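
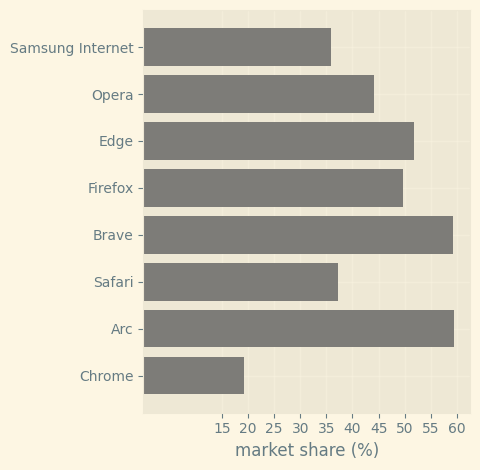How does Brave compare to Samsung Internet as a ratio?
≈ 1.71×

Brave ≈ 60, Samsung Internet ≈ 35; 60/35 ≈ 1.71.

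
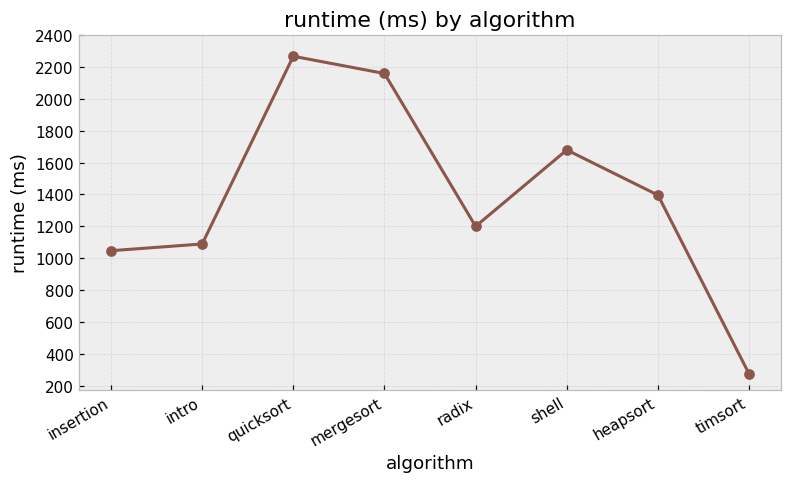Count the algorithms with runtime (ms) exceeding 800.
Above 800: insertion, intro, quicksort, mergesort, radix, shell, heapsort.

7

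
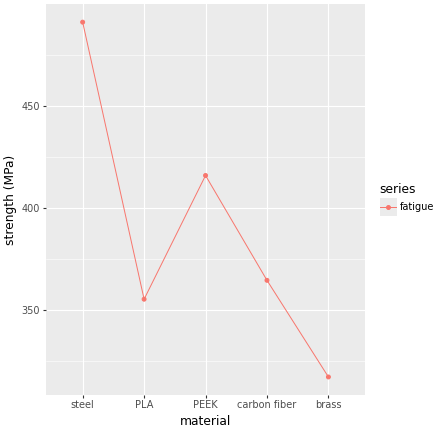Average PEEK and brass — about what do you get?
≈ 370

(420 + 320) / 2 ≈ 370.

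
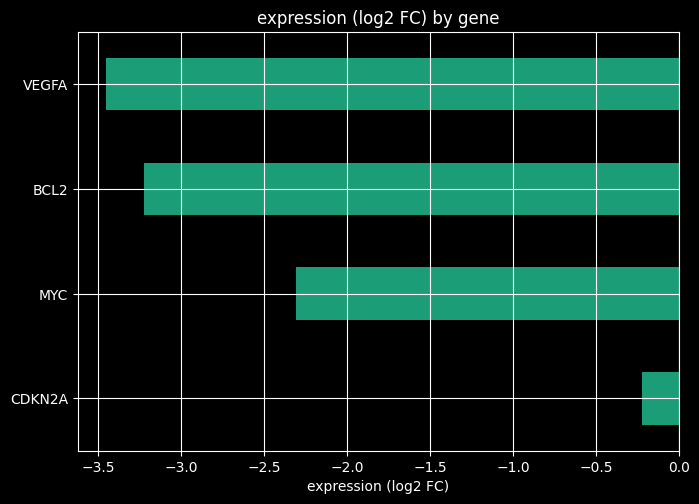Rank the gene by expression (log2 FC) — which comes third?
BCL2

Top 4: CDKN2A ≈ 0.0, MYC ≈ -2.5, BCL2 ≈ -3.0, VEGFA ≈ -3.5.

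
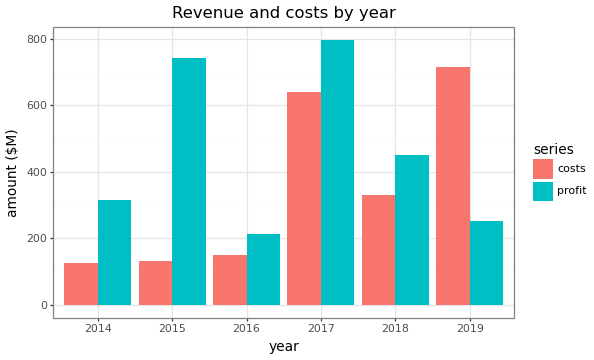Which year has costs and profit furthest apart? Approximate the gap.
2015, ≈ 600 $M

2015: costs ≈ 100, profit ≈ 700 → gap ≈ 600. Next-largest (2019) is only ≈ 400.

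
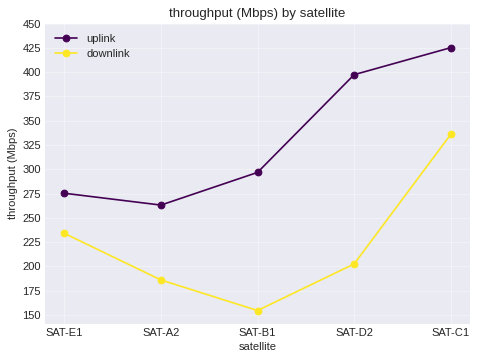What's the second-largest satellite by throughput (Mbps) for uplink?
Top 3 for uplink: SAT-C1 ≈ 425, SAT-D2 ≈ 400, SAT-B1 ≈ 300.

SAT-D2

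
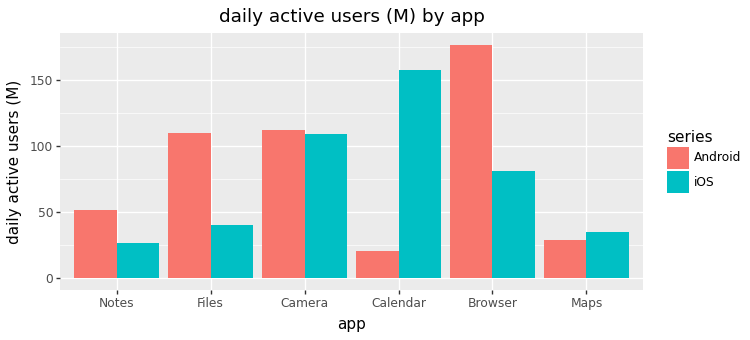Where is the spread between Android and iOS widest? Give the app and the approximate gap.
Calendar, ≈ 140 M

Calendar: Android ≈ 20, iOS ≈ 160 → gap ≈ 140. Next-largest (Browser) is only ≈ 100.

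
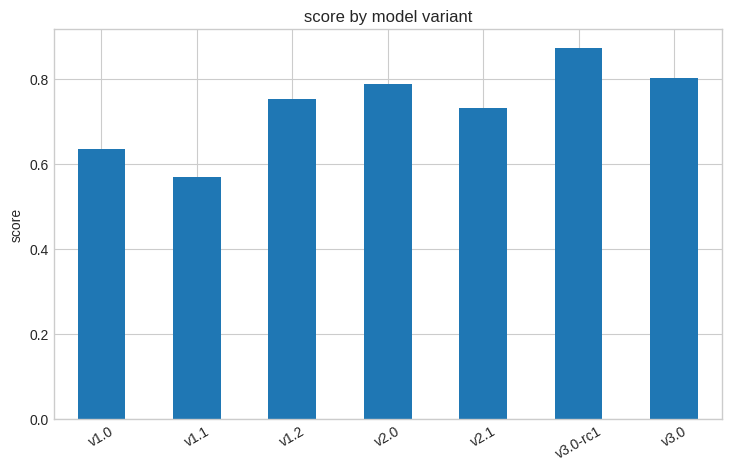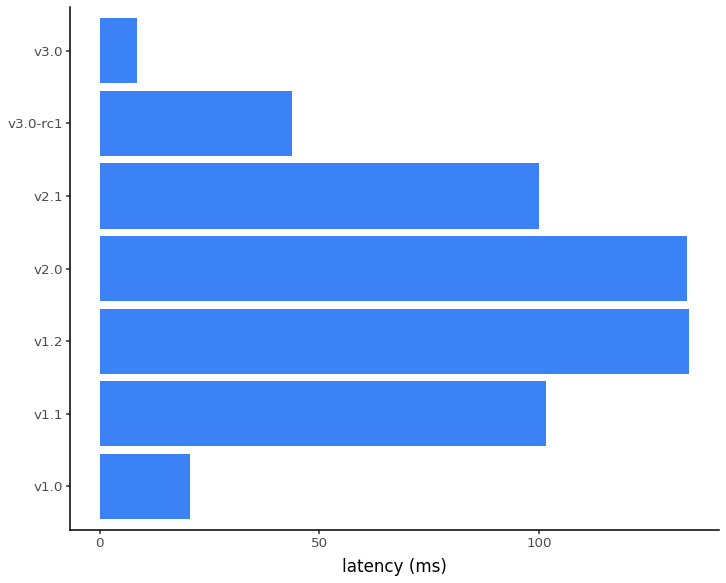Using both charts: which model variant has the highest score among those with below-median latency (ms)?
v3.0-rc1

Chart 2 median latency (ms) ≈ 100; below-median model variants: v1.0, v3.0-rc1, v3.0. Among those, v3.0-rc1 has the highest score (≈ 0.9).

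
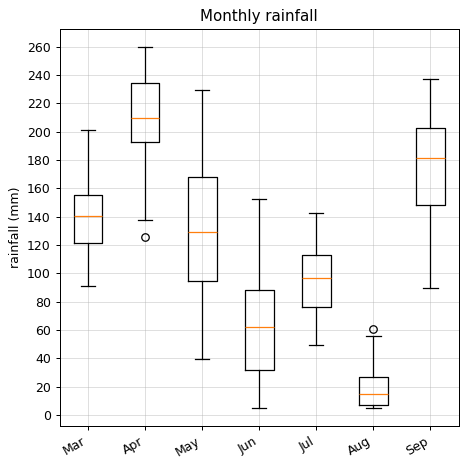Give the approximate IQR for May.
Q3 ≈ 160, Q1 ≈ 100; IQR ≈ 60.

≈ 60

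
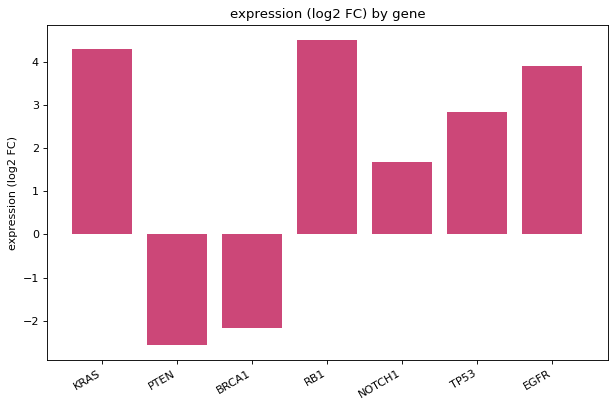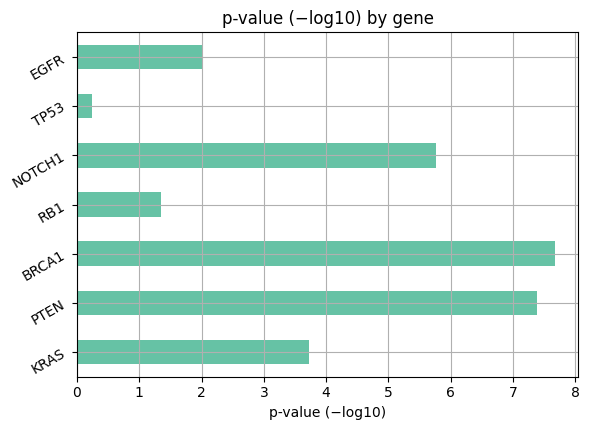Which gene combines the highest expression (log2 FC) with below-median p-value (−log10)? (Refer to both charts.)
Chart 2 median p-value (−log10) ≈ 4; below-median genes: RB1, TP53, EGFR. Among those, RB1 has the highest expression (log2 FC) (≈ 4.5).

RB1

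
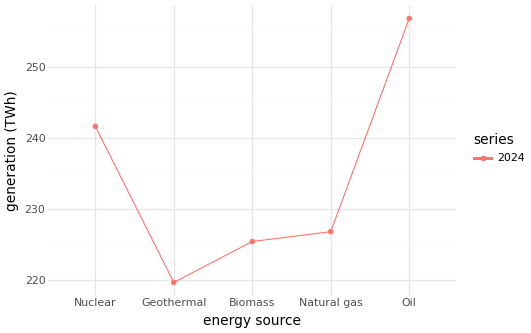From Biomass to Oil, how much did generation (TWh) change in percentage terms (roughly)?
Biomass ≈ 225, Oil ≈ 255; (255 − 225) / 225 ≈ +13.3%.

≈ +13.3%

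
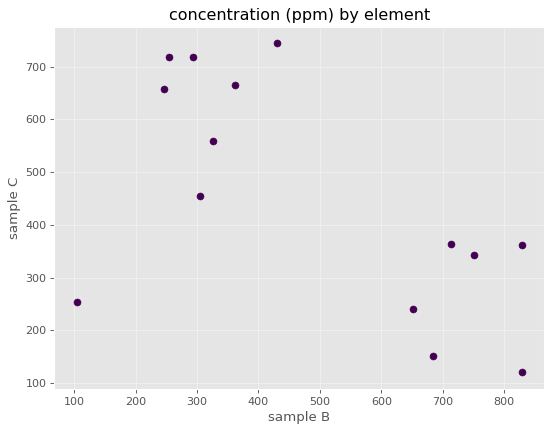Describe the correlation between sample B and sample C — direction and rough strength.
negative, moderate

Points are negatively correlated; moderate (|r| ≈ 0.6).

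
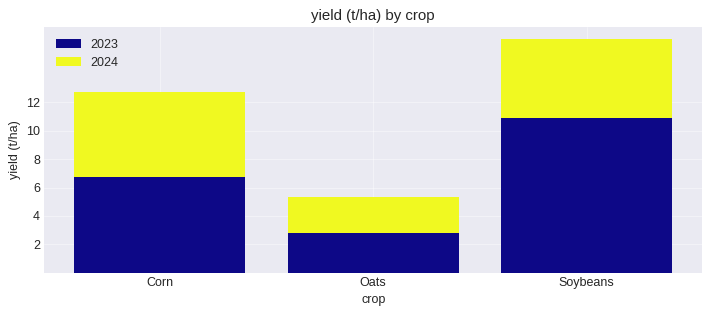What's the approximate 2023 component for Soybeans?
2023 top ≈ 10, bottom ≈ 0; segment ≈ 10.

≈ 10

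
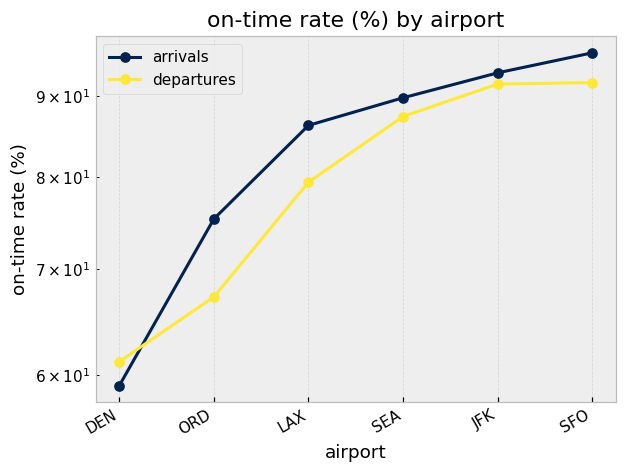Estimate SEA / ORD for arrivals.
≈ 1.2×

SEA ≈ 90, ORD ≈ 75; 90/75 ≈ 1.2.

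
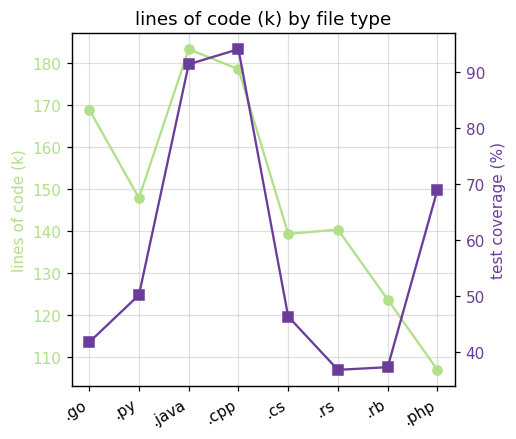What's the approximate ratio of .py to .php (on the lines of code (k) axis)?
≈ 1.36×

.py ≈ 150, .php ≈ 110; 150/110 ≈ 1.36.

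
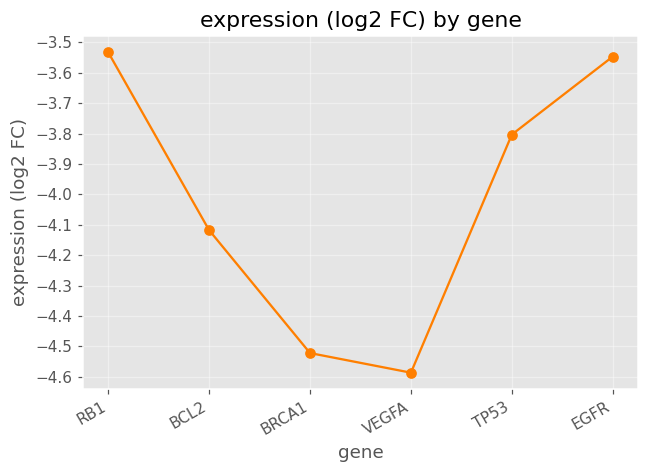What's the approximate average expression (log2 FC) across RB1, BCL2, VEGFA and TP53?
(-3.5 + -4.1 + -4.6 + -3.8) / 4 ≈ -4.

≈ -4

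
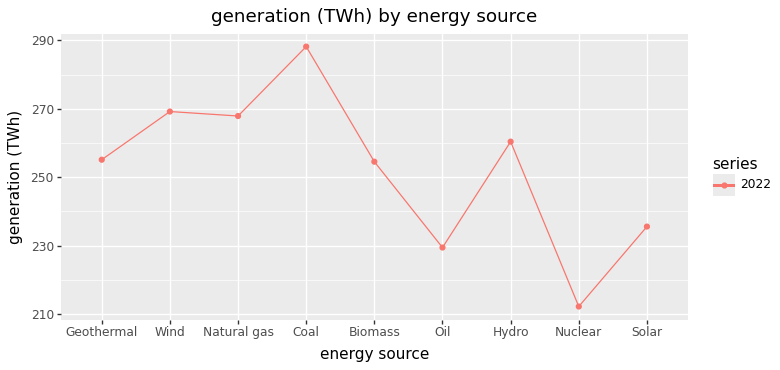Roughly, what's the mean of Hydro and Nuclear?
(260 + 210) / 2 ≈ 235.

≈ 235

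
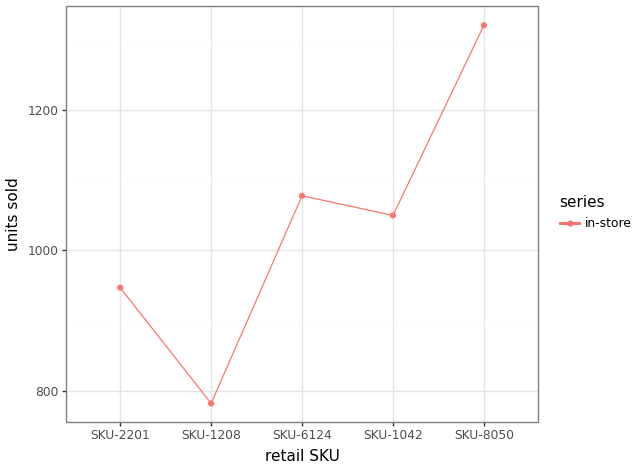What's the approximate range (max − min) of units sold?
≈ 500

Max SKU-8050 ≈ 1300, min SKU-1208 ≈ 800; range ≈ 500.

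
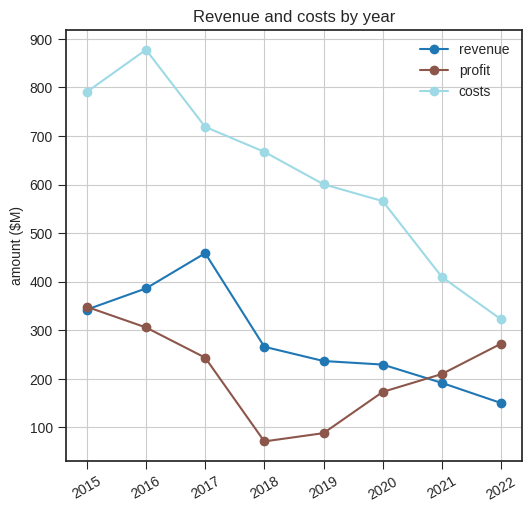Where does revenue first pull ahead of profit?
2015: revenue ≈ 300 vs profit ≈ 300 (not yet); 2016: revenue ≈ 400 vs profit ≈ 300 (first crossover).

2016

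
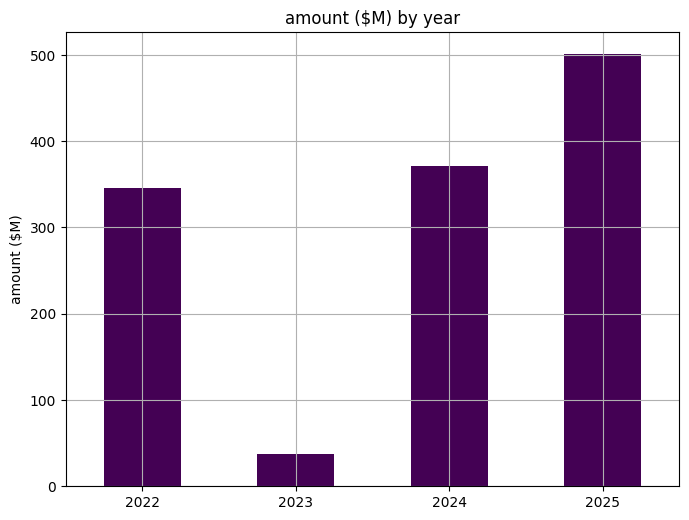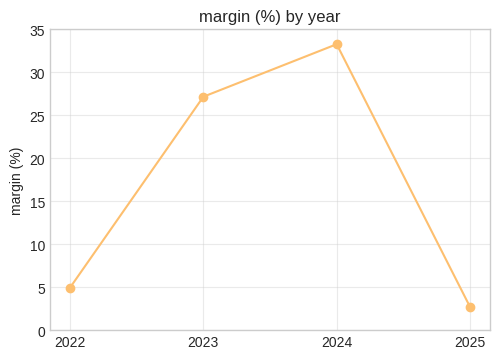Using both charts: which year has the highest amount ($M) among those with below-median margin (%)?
Chart 2 median margin (%) ≈ 15; below-median years: 2022, 2025. Among those, 2025 has the highest amount ($M) (≈ 500).

2025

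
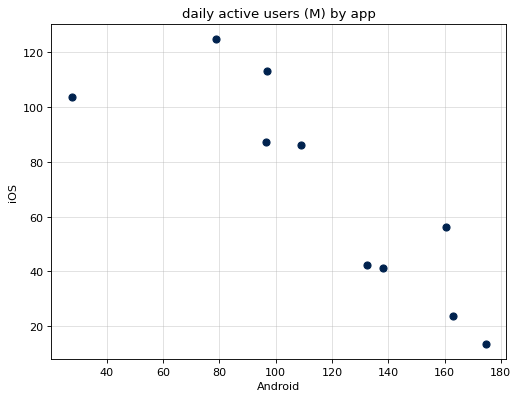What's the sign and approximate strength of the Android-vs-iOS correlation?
Points are negatively correlated; strong (|r| ≈ 0.9).

negative, strong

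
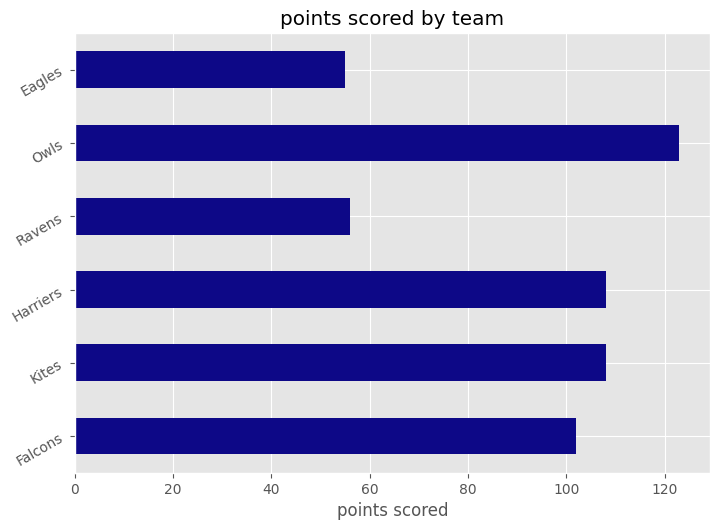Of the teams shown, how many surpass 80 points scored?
4

Above 80: Falcons, Kites, Harriers, Owls.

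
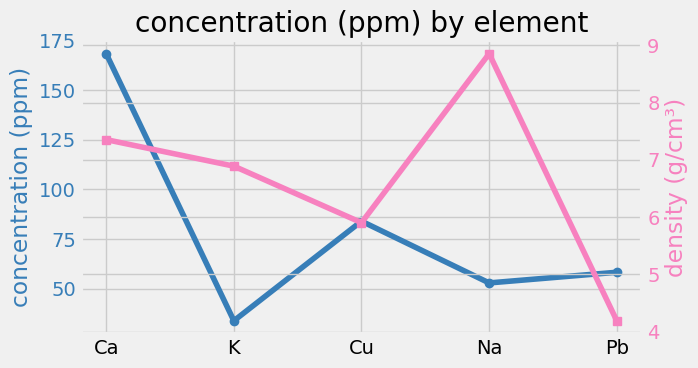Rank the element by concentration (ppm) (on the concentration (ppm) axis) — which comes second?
Top 3 (on the concentration (ppm) axis): Ca ≈ 160, Cu ≈ 80, Pb ≈ 60.

Cu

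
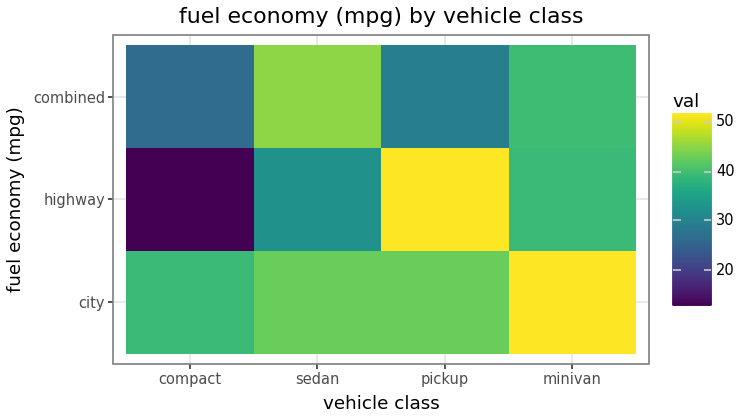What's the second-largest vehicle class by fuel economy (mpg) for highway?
minivan

Top 3 for highway: pickup ≈ 50, minivan ≈ 40, sedan ≈ 30.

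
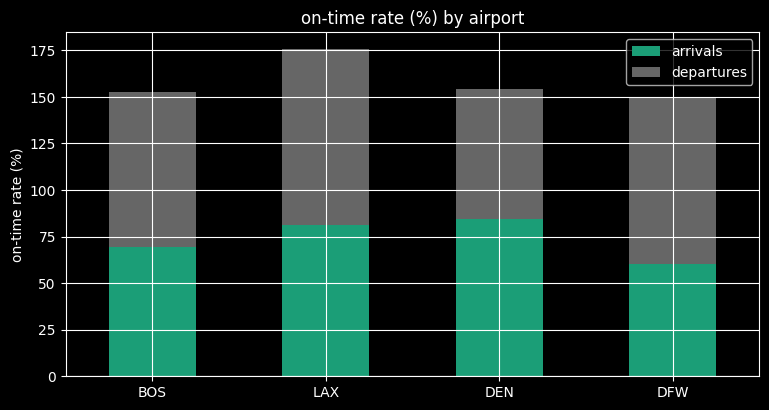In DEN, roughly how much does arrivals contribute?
arrivals top ≈ 80, bottom ≈ 0; segment ≈ 80.

≈ 80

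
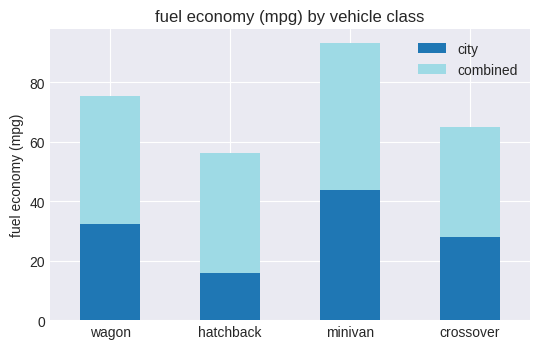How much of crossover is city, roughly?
≈ 30

city top ≈ 30, bottom ≈ 0; segment ≈ 30.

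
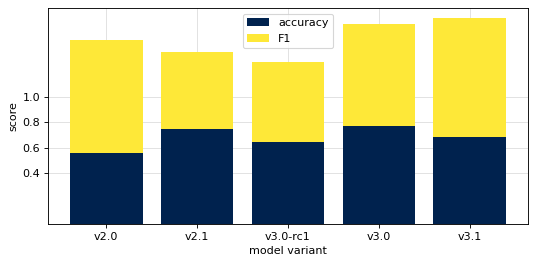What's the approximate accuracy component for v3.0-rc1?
accuracy top ≈ 0.6, bottom ≈ 0.0; segment ≈ 0.6.

≈ 0.6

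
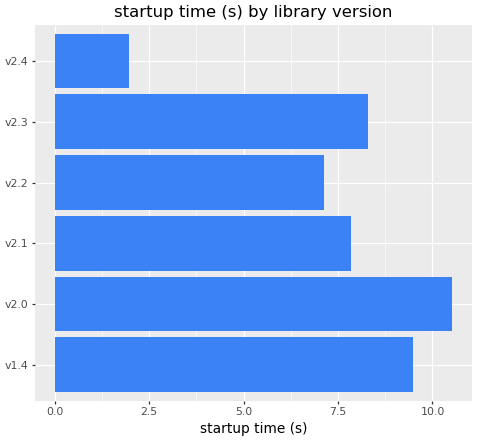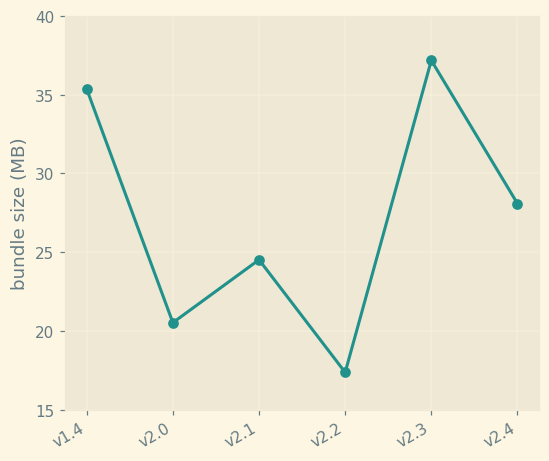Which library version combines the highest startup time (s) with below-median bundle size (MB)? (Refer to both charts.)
v2.0

Chart 2 median bundle size (MB) ≈ 25; below-median library versions: v2.0, v2.1, v2.2. Among those, v2.0 has the highest startup time (s) (≈ 11).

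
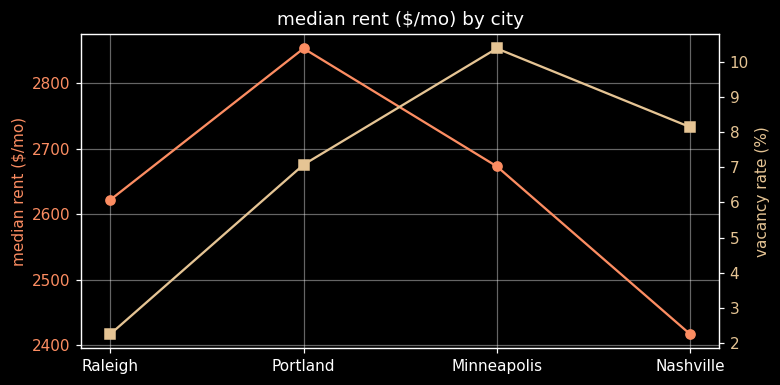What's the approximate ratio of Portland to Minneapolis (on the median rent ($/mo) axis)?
≈ 1.08×

Portland ≈ 2850, Minneapolis ≈ 2650; 2850/2650 ≈ 1.08.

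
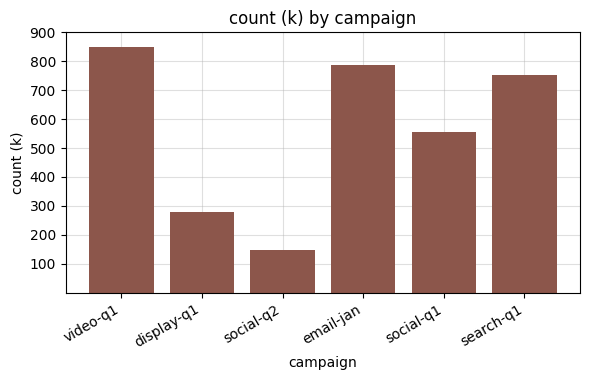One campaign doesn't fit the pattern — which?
social-q2

social-q2 ≈ 100; the rest sit between ≈ 300 and ≈ 800.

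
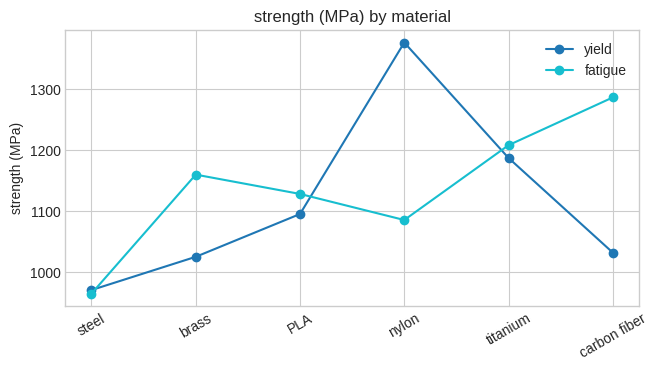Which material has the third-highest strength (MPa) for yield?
Top 4 for yield: nylon ≈ 1400, titanium ≈ 1200, PLA ≈ 1100, carbon fiber ≈ 1050.

PLA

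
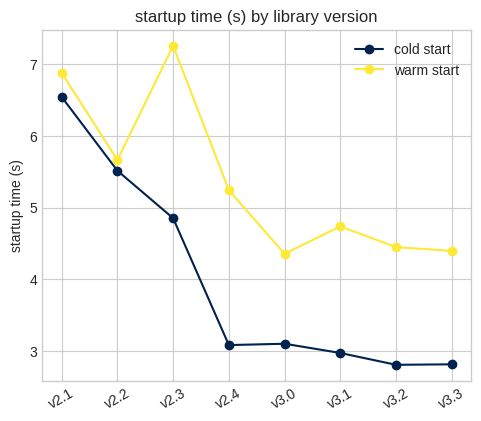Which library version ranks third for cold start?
Top 4 for cold start: v2.1 ≈ 6.5, v2.2 ≈ 5.5, v2.3 ≈ 5.0, v3.0 ≈ 3.0.

v2.3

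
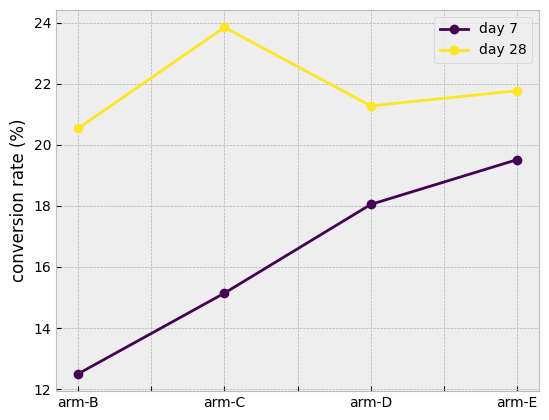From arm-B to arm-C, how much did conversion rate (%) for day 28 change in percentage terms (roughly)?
arm-B ≈ 21, arm-C ≈ 24; (24 − 21) / 21 ≈ +14.3%.

≈ +14.3%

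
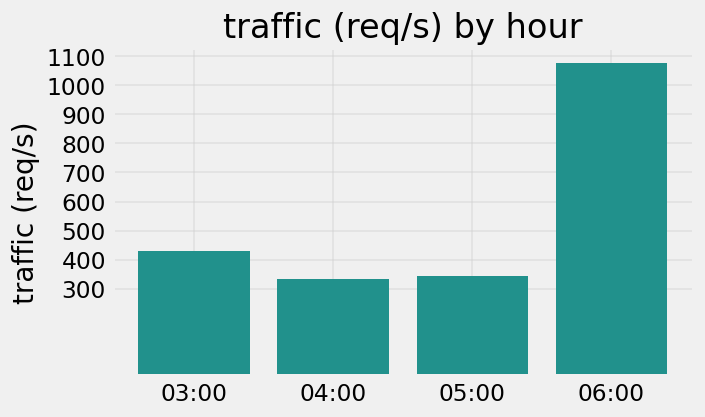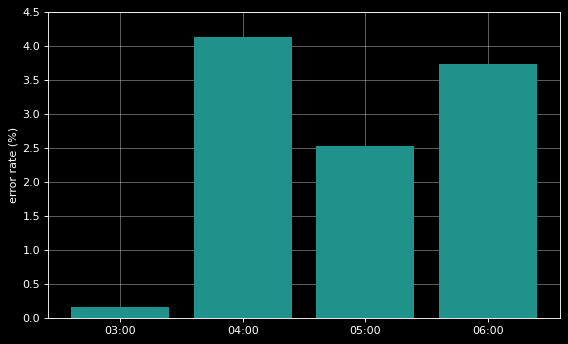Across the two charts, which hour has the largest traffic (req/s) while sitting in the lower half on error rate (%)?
03:00

Chart 2 median error rate (%) ≈ 3; below-median hours: 03:00, 05:00. Among those, 03:00 has the highest traffic (req/s) (≈ 400).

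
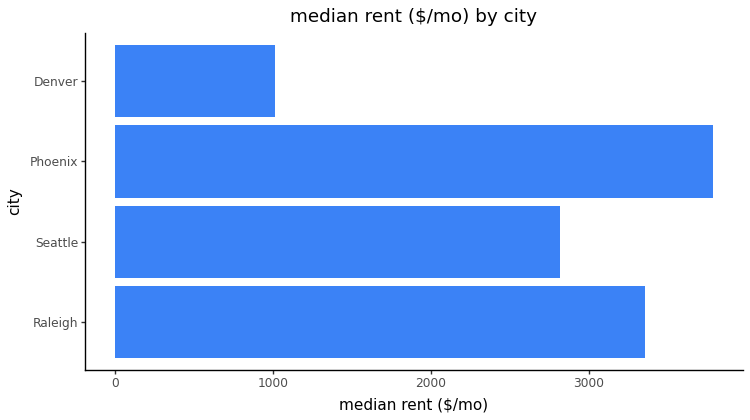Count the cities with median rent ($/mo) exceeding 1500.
Above 1500: Raleigh, Seattle, Phoenix.

3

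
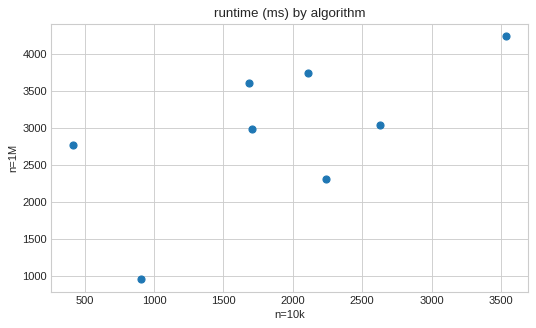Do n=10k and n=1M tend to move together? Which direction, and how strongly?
positive, moderate

Points are positively correlated; moderate (|r| ≈ 0.6).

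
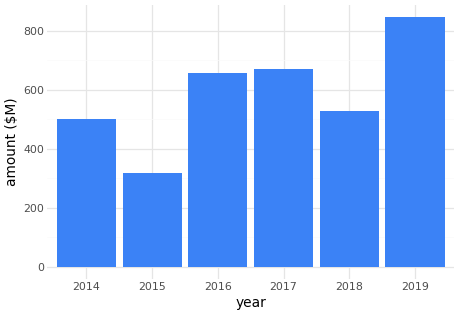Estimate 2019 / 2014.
2019 ≈ 800, 2014 ≈ 500; 800/500 ≈ 1.6.

≈ 1.6×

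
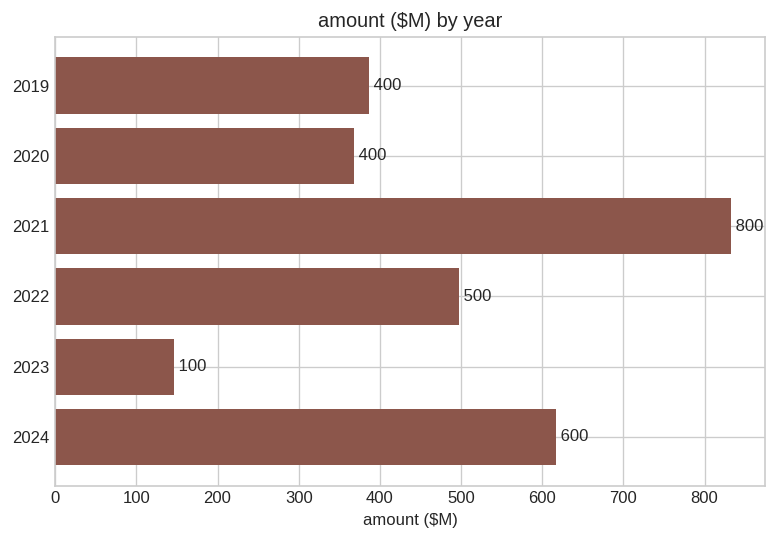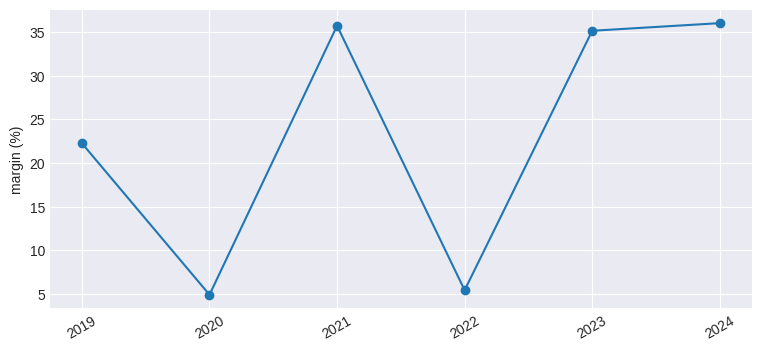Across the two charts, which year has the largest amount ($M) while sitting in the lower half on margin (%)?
Chart 2 median margin (%) ≈ 30; below-median years: 2019, 2020, 2022. Among those, 2022 has the highest amount ($M) (≈ 500).

2022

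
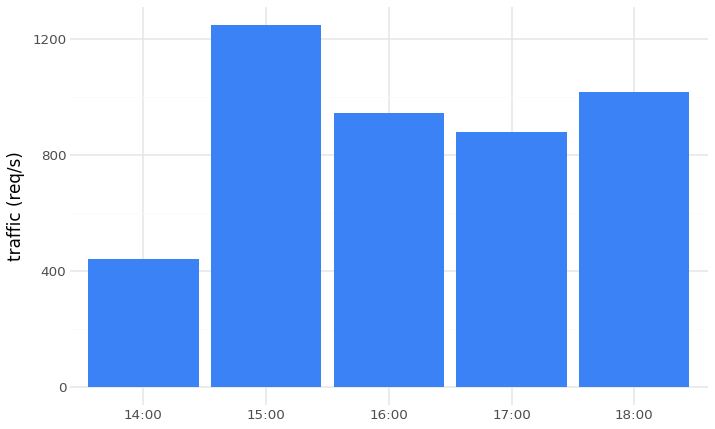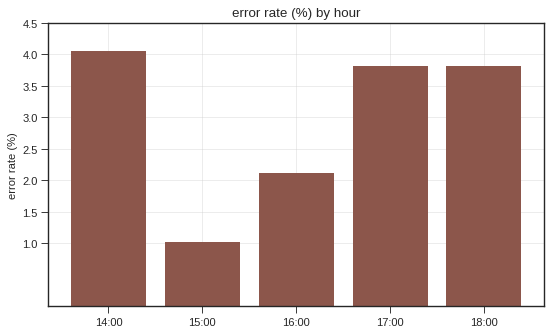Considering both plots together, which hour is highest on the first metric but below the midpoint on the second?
Chart 2 median error rate (%) ≈ 4; below-median hours: 15:00, 16:00. Among those, 15:00 has the highest traffic (req/s) (≈ 1200).

15:00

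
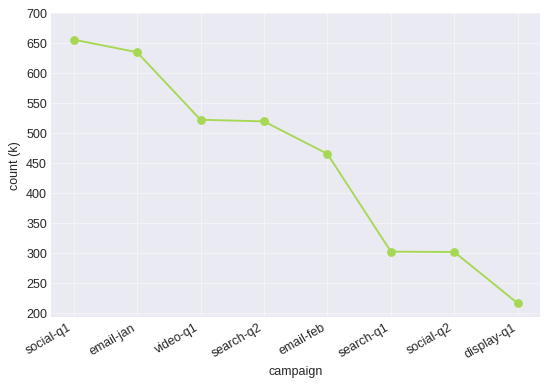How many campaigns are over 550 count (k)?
Above 550: social-q1, email-jan.

2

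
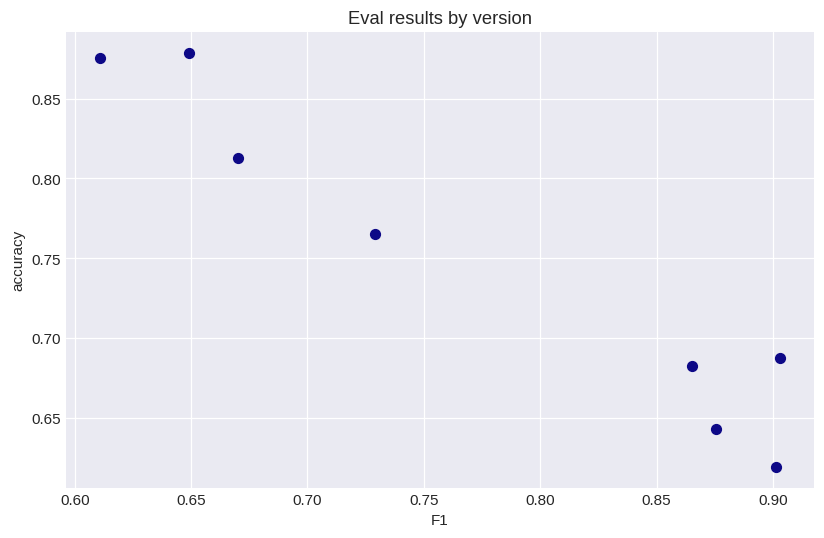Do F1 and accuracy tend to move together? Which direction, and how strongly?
Points are negatively correlated; strong (|r| ≈ 1.0).

negative, strong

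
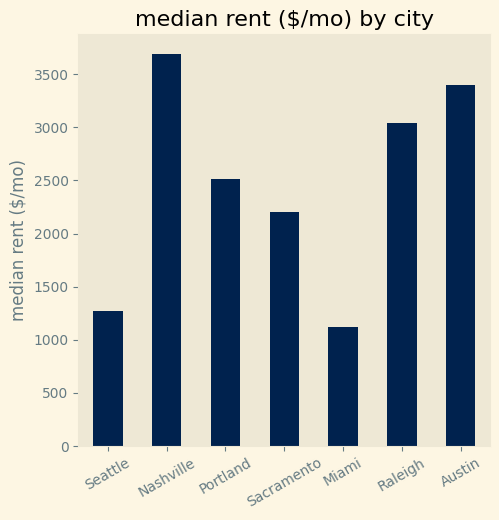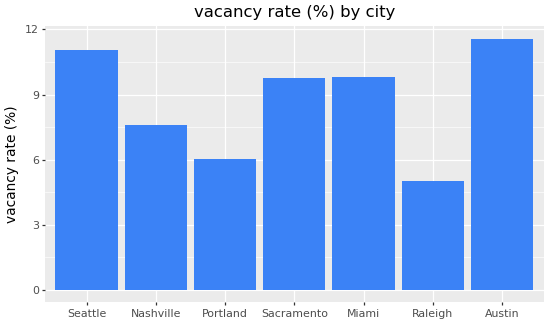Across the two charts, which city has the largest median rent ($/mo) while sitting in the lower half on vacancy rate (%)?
Chart 2 median vacancy rate (%) ≈ 10; below-median cities: Nashville, Portland, Raleigh. Among those, Nashville has the highest median rent ($/mo) (≈ 3500).

Nashville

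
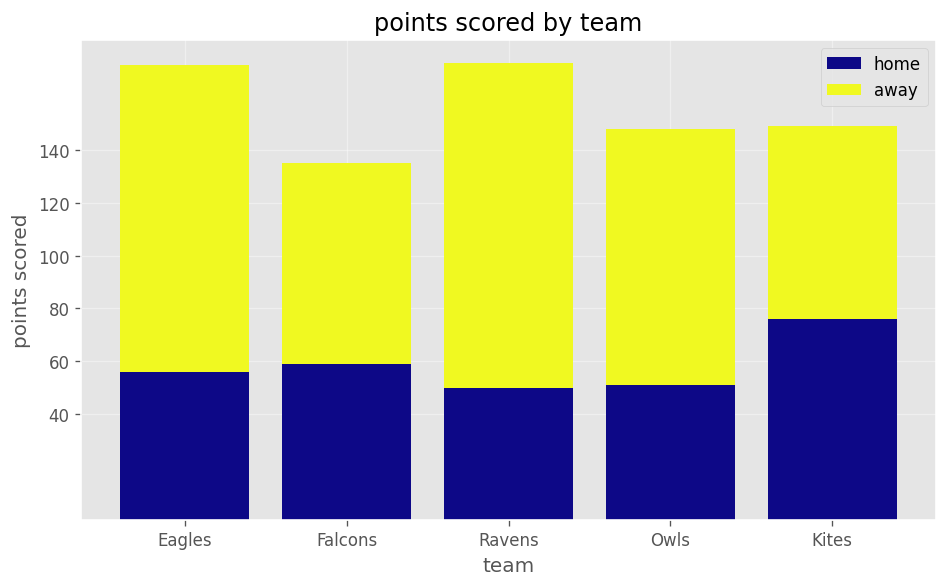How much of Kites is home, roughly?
≈ 80

home top ≈ 80, bottom ≈ 0; segment ≈ 80.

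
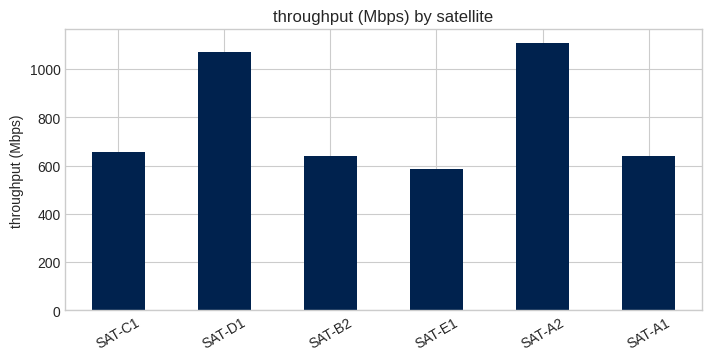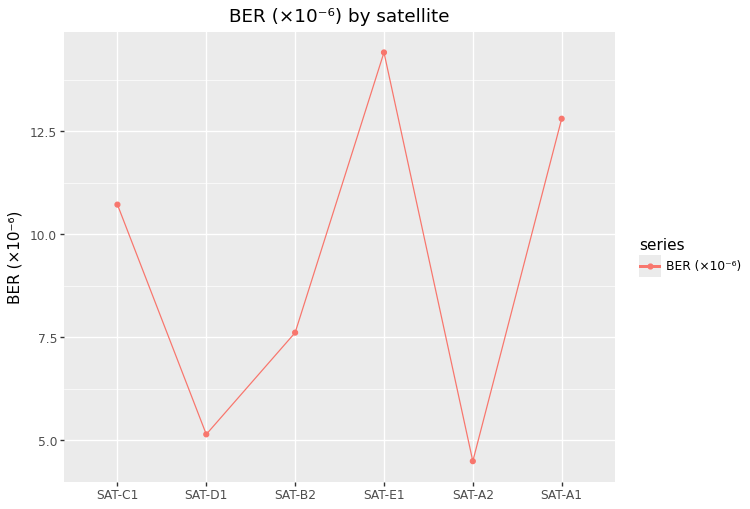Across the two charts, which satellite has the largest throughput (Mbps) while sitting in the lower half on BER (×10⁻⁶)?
SAT-A2

Chart 2 median BER (×10⁻⁶) ≈ 10; below-median satellites: SAT-D1, SAT-B2, SAT-A2. Among those, SAT-A2 has the highest throughput (Mbps) (≈ 1200).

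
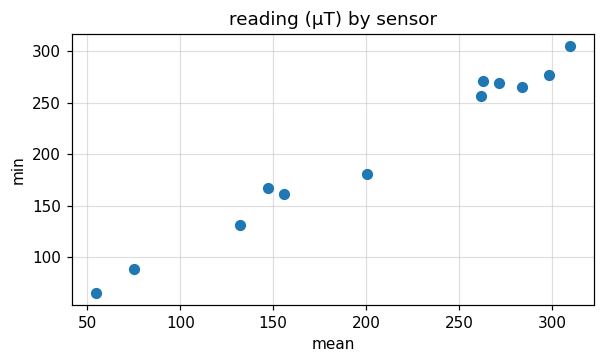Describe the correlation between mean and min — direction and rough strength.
Points are positively correlated; strong (|r| ≈ 1.0).

positive, strong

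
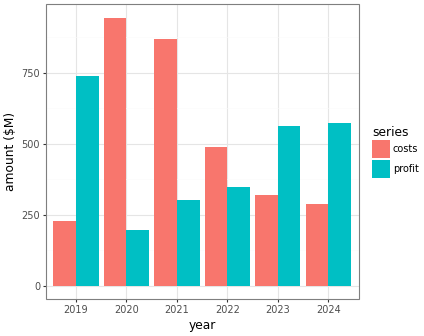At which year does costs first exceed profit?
2019: costs ≈ 200 vs profit ≈ 700 (not yet); 2020: costs ≈ 900 vs profit ≈ 200 (first crossover).

2020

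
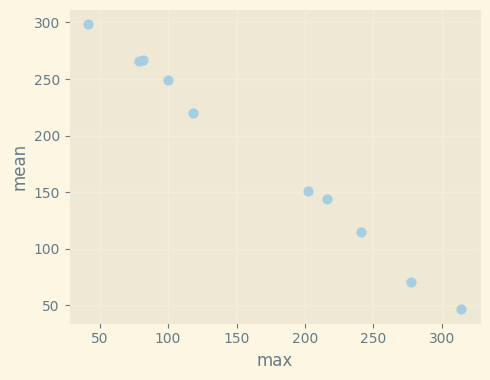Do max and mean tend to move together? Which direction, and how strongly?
negative, strong

Points are negatively correlated; strong (|r| ≈ 1.0).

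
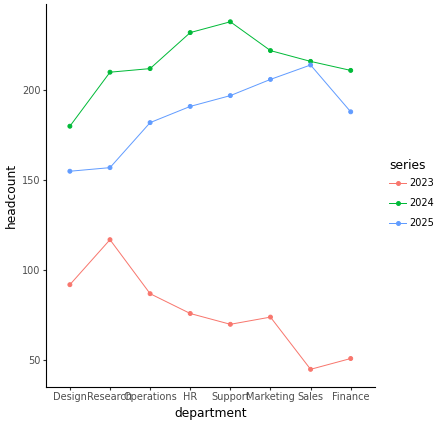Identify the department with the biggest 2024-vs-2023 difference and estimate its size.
Sales, ≈ 180

Sales: 2024 ≈ 220, 2023 ≈ 40 → gap ≈ 180. Next-largest (Support) is only ≈ 160.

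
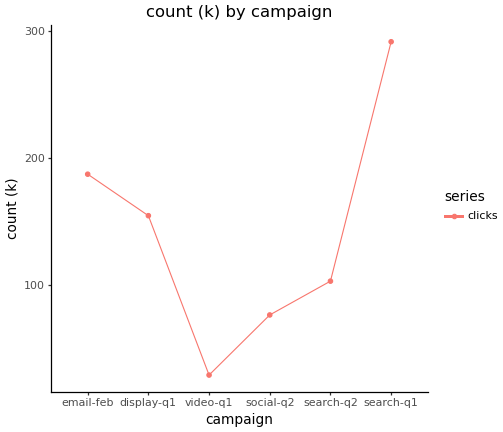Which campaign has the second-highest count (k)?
Top 3: search-q1 ≈ 300, email-feb ≈ 175, display-q1 ≈ 150.

email-feb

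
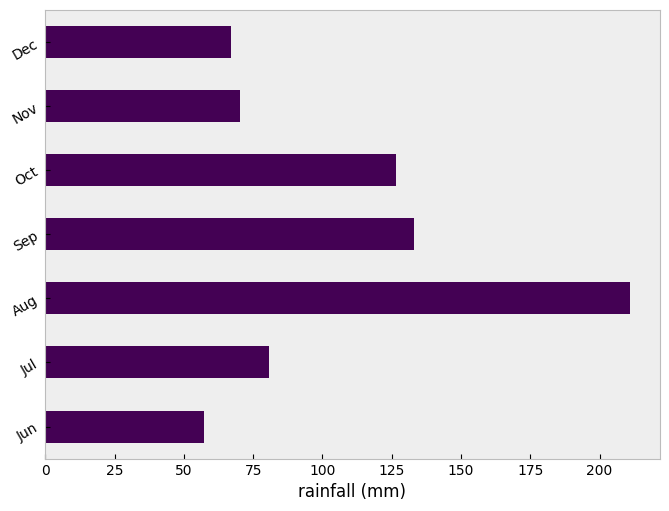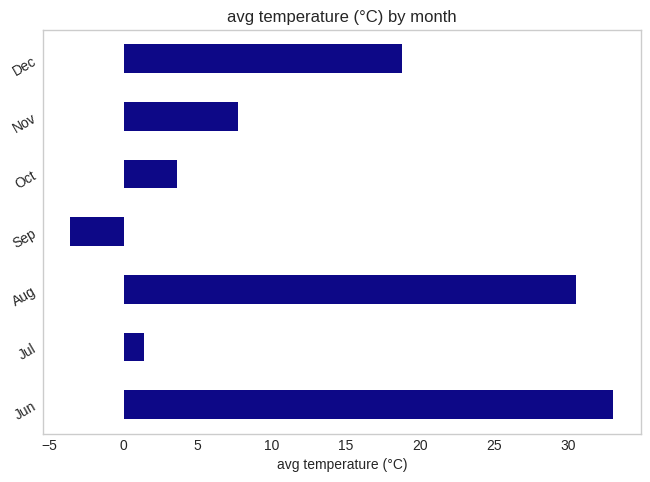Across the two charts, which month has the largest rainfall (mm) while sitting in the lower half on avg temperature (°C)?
Chart 2 median avg temperature (°C) ≈ 10; below-median months: Jul, Sep, Oct. Among those, Sep has the highest rainfall (mm) (≈ 140).

Sep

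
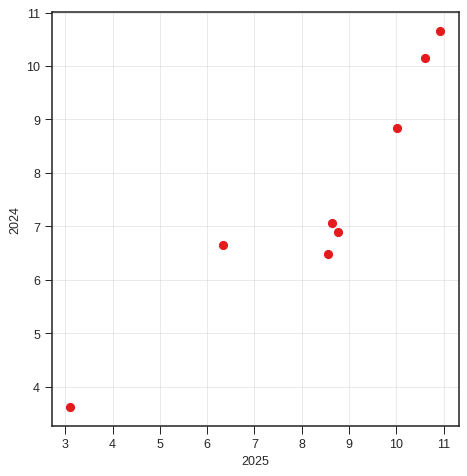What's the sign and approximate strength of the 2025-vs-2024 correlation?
positive, strong

Points are positively correlated; strong (|r| ≈ 0.9).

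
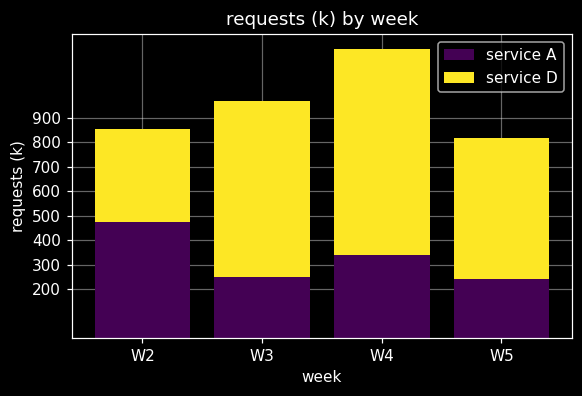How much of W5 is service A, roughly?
≈ 200

service A top ≈ 200, bottom ≈ 0; segment ≈ 200.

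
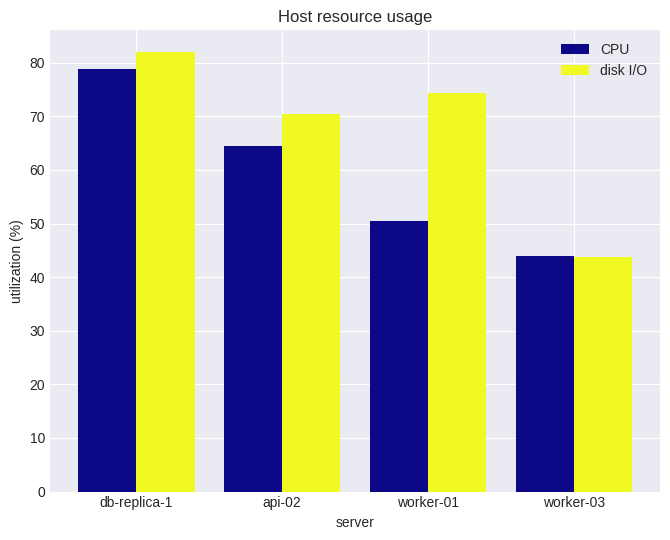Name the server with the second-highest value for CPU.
Top 3 for CPU: db-replica-1 ≈ 80, api-02 ≈ 60, worker-01 ≈ 50.

api-02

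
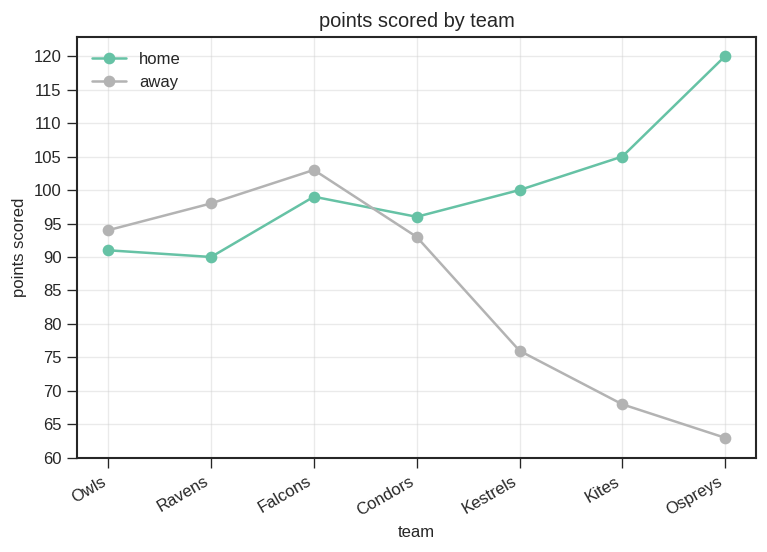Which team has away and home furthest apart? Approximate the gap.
Ospreys: away ≈ 65, home ≈ 120 → gap ≈ 55. Next-largest (Kites) is only ≈ 35.

Ospreys, ≈ 55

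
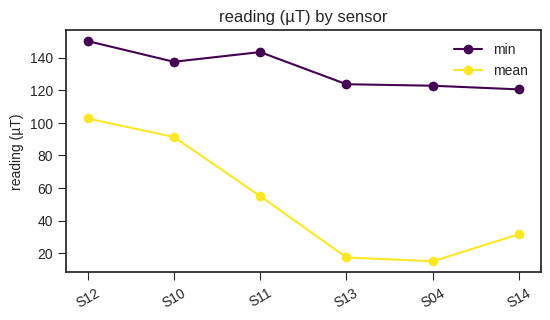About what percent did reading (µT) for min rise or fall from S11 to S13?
≈ -14.3%

S11 ≈ 140, S13 ≈ 120; (120 − 140) / 140 ≈ -14.3%.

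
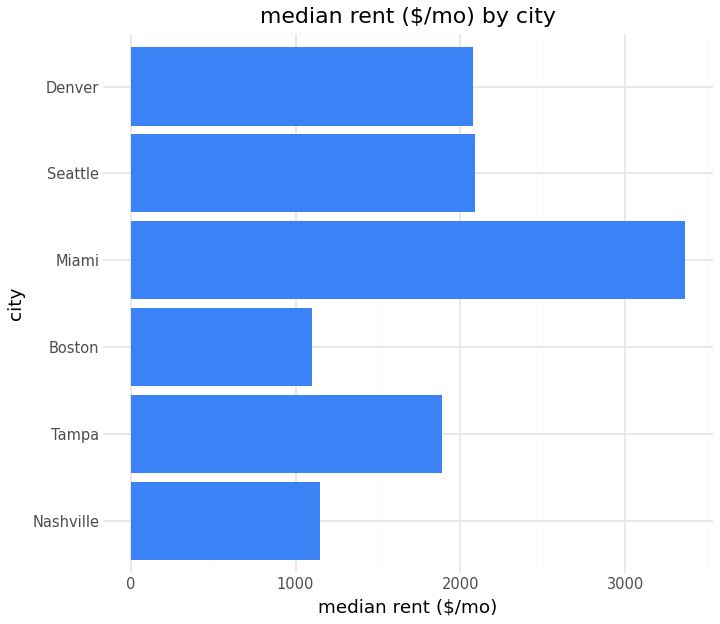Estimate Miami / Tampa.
Miami ≈ 3500, Tampa ≈ 2000; 3500/2000 ≈ 1.75.

≈ 1.75×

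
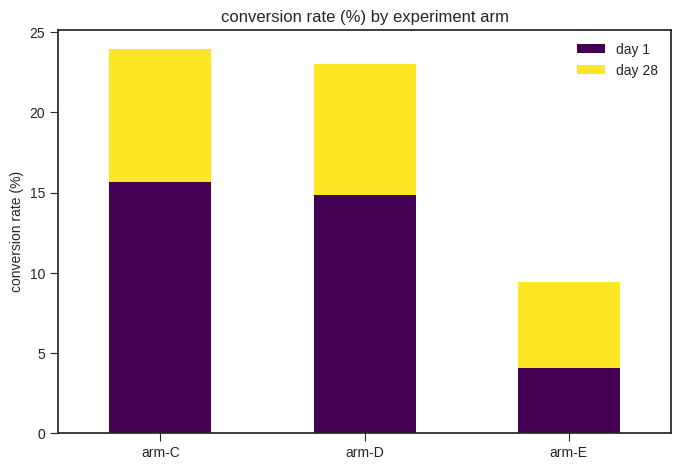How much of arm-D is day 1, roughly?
≈ 14

day 1 top ≈ 14, bottom ≈ 0; segment ≈ 14.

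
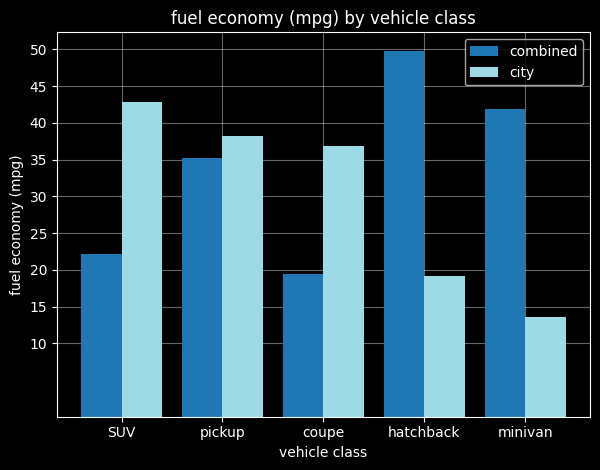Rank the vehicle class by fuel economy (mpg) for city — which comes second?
Top 3 for city: SUV ≈ 45, pickup ≈ 40, coupe ≈ 35.

pickup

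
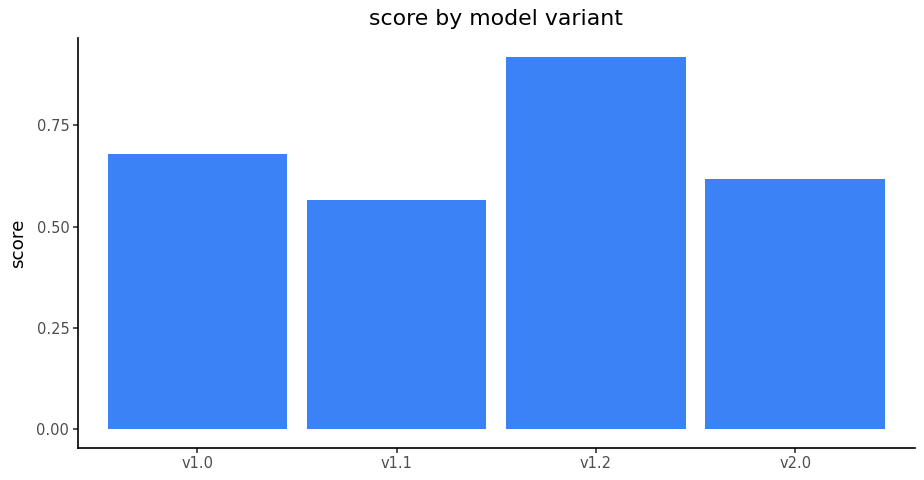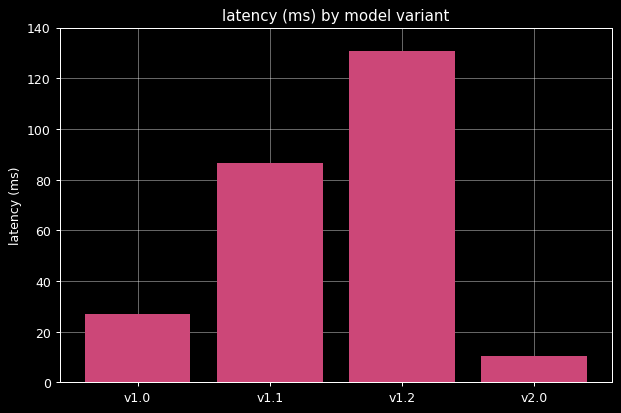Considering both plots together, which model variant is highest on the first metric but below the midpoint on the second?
Chart 2 median latency (ms) ≈ 60; below-median model variants: v1.0, v2.0. Among those, v1.0 has the highest score (≈ 0.7).

v1.0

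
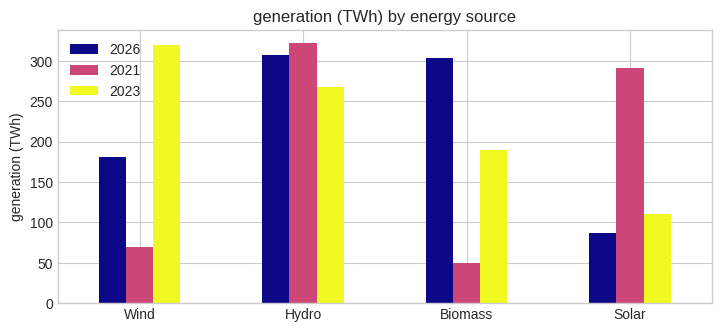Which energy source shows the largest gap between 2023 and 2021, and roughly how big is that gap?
Wind: 2023 ≈ 300, 2021 ≈ 50 → gap ≈ 250. Next-largest (Solar) is only ≈ 200.

Wind, ≈ 250 TWh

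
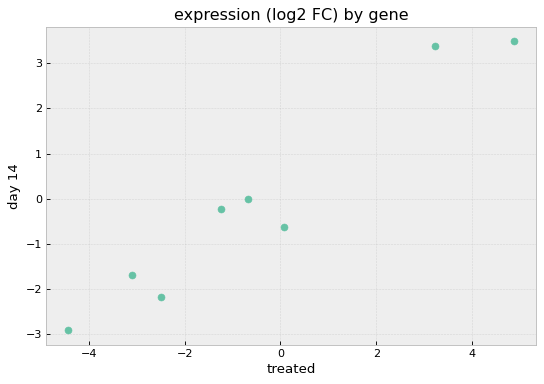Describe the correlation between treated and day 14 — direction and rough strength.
Points are positively correlated; strong (|r| ≈ 1.0).

positive, strong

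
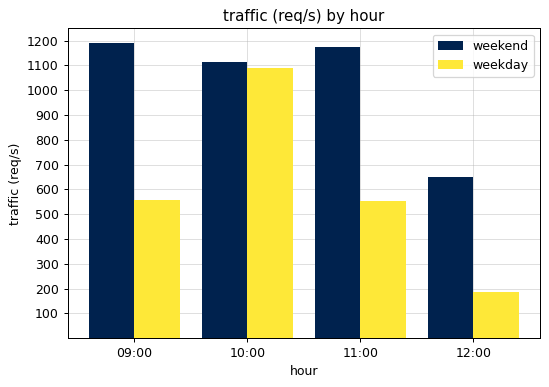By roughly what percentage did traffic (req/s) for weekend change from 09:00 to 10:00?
09:00 ≈ 1200, 10:00 ≈ 1100; (1100 − 1200) / 1200 ≈ -8.3%.

≈ -8.3%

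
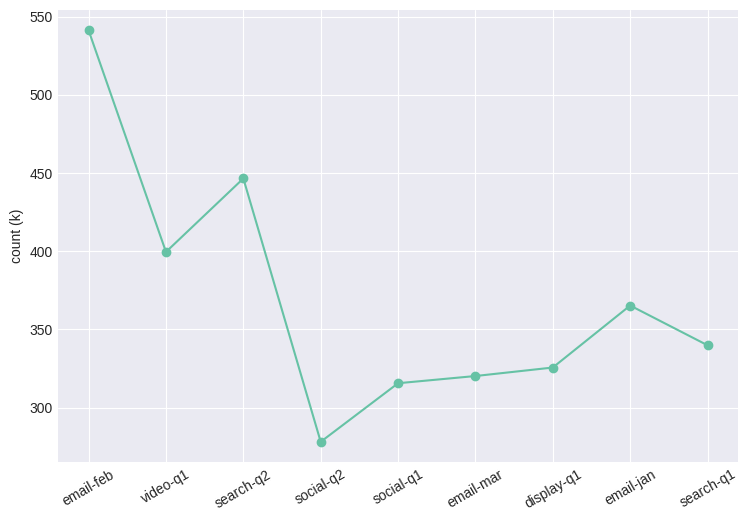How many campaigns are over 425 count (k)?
Above 425: email-feb, search-q2.

2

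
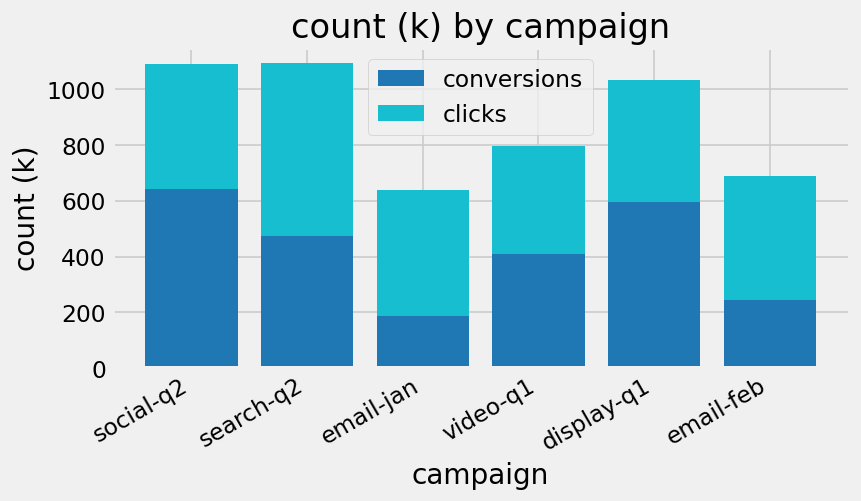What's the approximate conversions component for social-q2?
conversions top ≈ 600, bottom ≈ 0; segment ≈ 600.

≈ 600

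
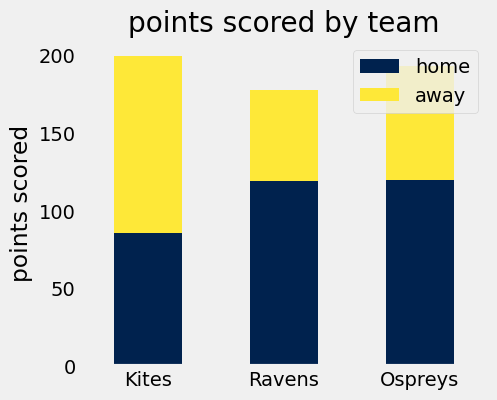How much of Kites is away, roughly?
≈ 120

away top ≈ 200, bottom ≈ 80; segment ≈ 120.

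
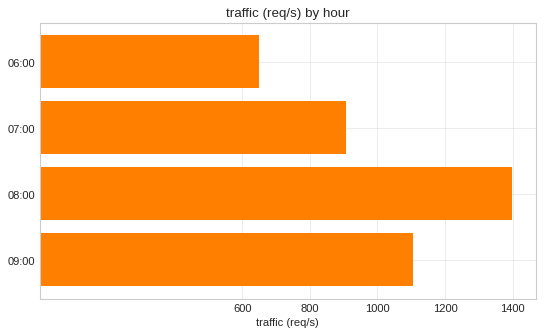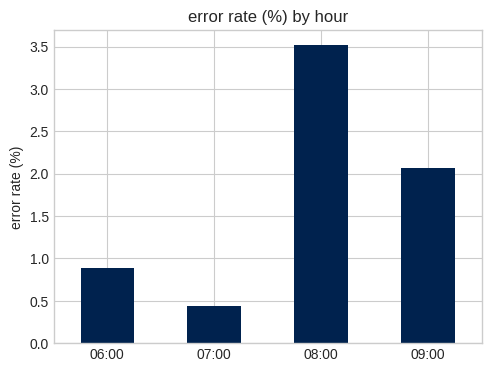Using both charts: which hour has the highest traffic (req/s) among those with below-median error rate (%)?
07:00

Chart 2 median error rate (%) ≈ 1.5; below-median hours: 06:00, 07:00. Among those, 07:00 has the highest traffic (req/s) (≈ 1000).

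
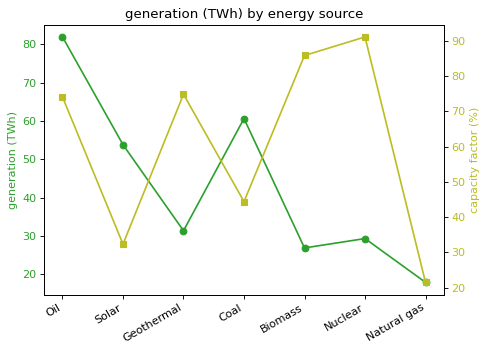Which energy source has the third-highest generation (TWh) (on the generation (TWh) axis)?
Top 4 (on the generation (TWh) axis): Oil ≈ 80, Coal ≈ 60, Solar ≈ 50, Geothermal ≈ 30.

Solar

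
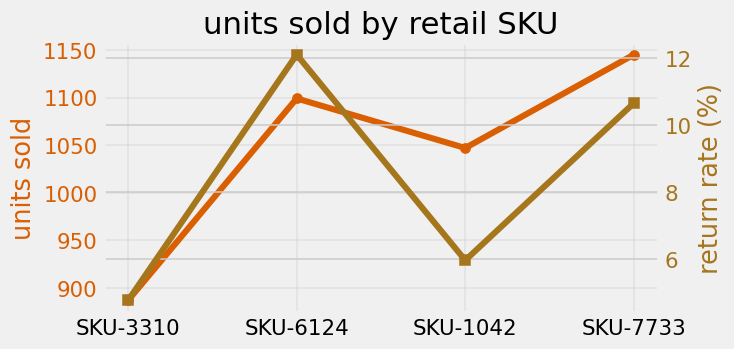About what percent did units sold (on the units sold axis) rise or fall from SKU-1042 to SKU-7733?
SKU-1042 ≈ 1050, SKU-7733 ≈ 1150; (1150 − 1050) / 1050 ≈ +9.5%.

≈ +9.5%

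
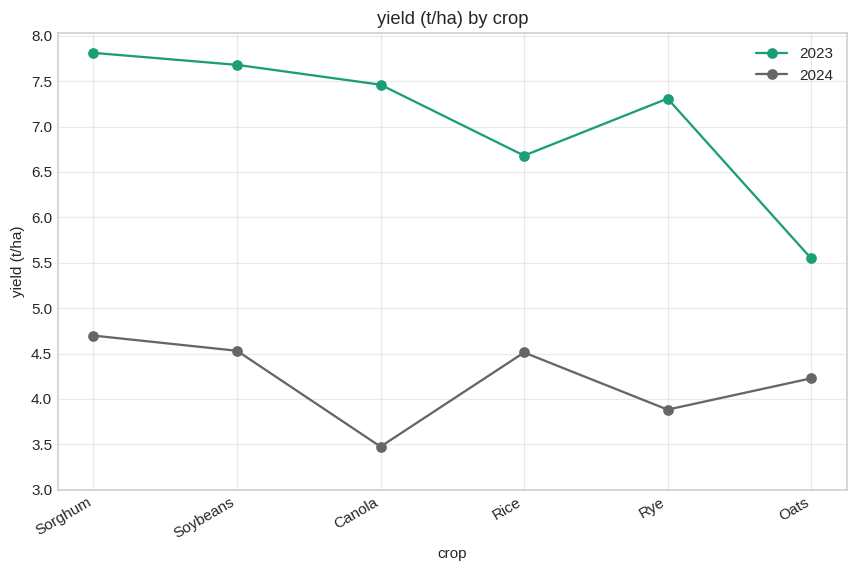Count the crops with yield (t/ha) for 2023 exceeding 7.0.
Above 7.0: Sorghum, Soybeans, Canola, Rye.

4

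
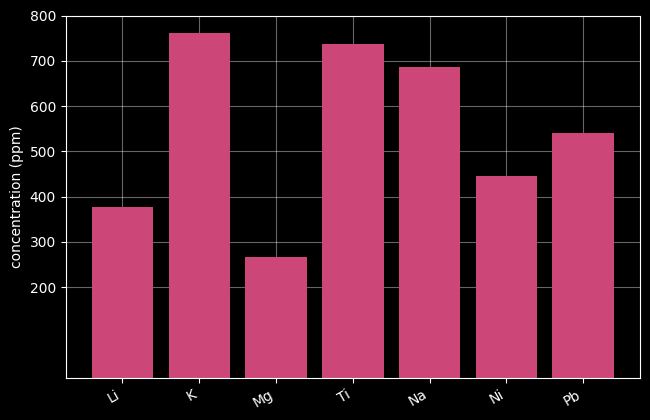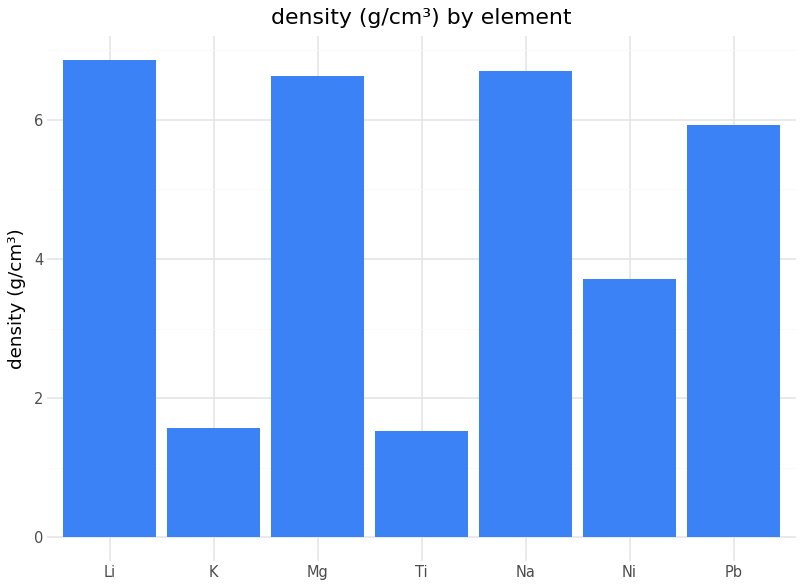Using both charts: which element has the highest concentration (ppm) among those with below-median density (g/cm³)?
K

Chart 2 median density (g/cm³) ≈ 6; below-median elements: K, Ti, Ni. Among those, K has the highest concentration (ppm) (≈ 800).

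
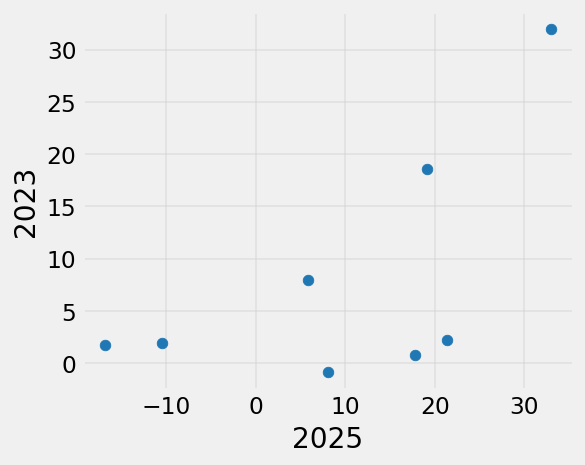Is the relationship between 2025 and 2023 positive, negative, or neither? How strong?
positive, moderate

Points are positively correlated; moderate (|r| ≈ 0.6).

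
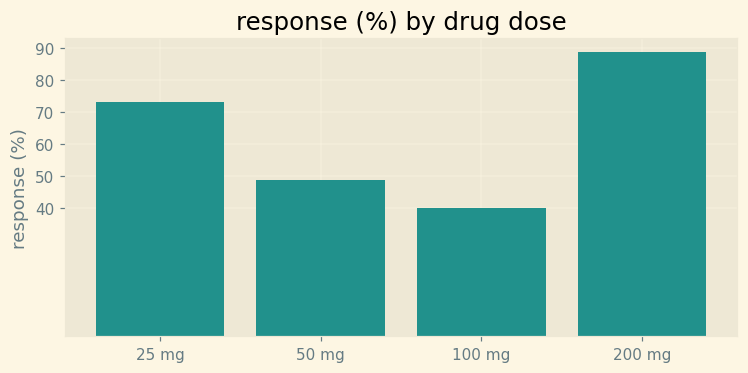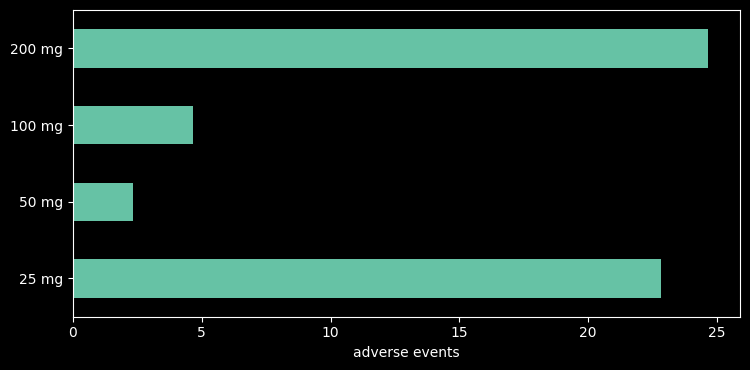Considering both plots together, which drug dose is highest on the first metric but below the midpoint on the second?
Chart 2 median adverse events ≈ 15; below-median drug doses: 50 mg, 100 mg. Among those, 50 mg has the highest response (%) (≈ 50).

50 mg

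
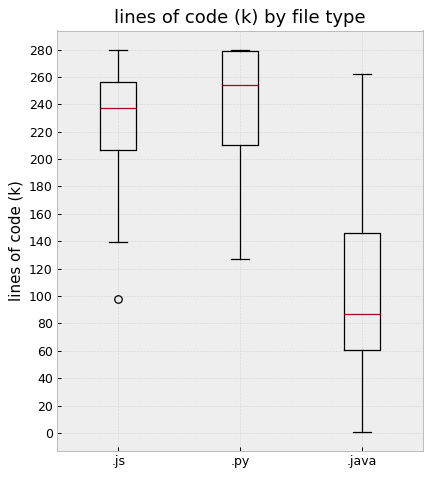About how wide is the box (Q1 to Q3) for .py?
Q3 ≈ 280, Q1 ≈ 220; IQR ≈ 60.

≈ 60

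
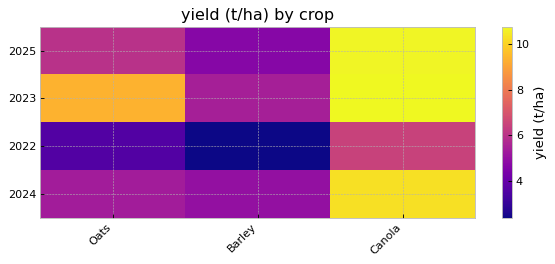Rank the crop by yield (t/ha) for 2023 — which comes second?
Top 3 for 2023: Canola ≈ 11, Oats ≈ 9, Barley ≈ 5.

Oats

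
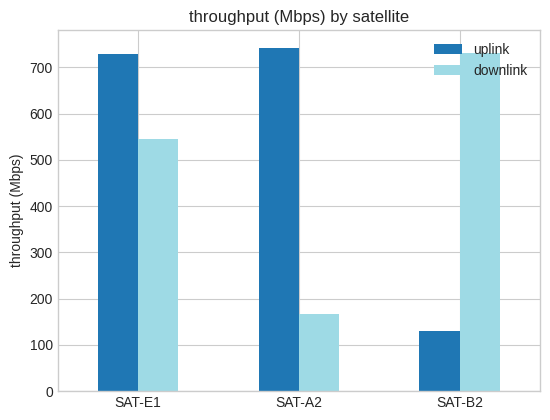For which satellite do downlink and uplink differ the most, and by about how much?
SAT-B2, ≈ 600 Mbps

SAT-B2: downlink ≈ 700, uplink ≈ 100 → gap ≈ 600. Next-largest (SAT-A2) is only ≈ 500.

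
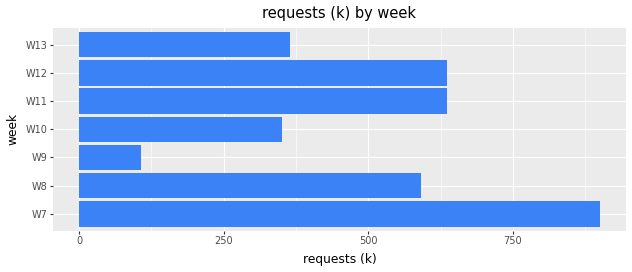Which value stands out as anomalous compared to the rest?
W9

W9 ≈ 100; the rest sit between ≈ 400 and ≈ 900.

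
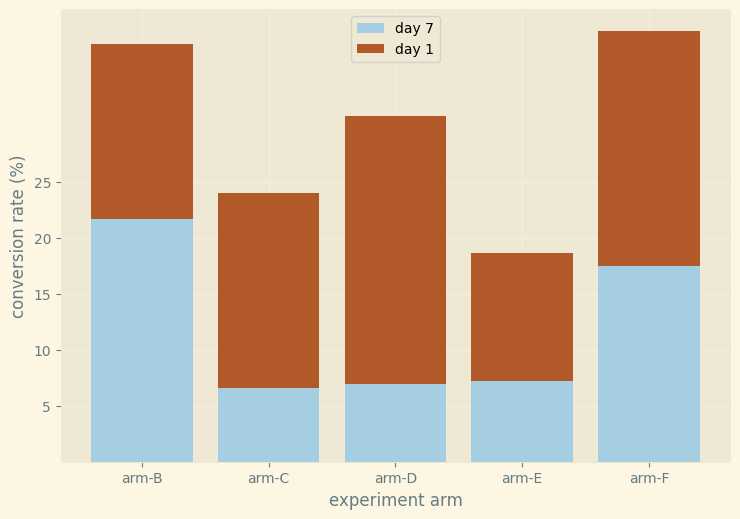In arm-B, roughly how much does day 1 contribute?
≈ 15

day 1 top ≈ 35, bottom ≈ 20; segment ≈ 15.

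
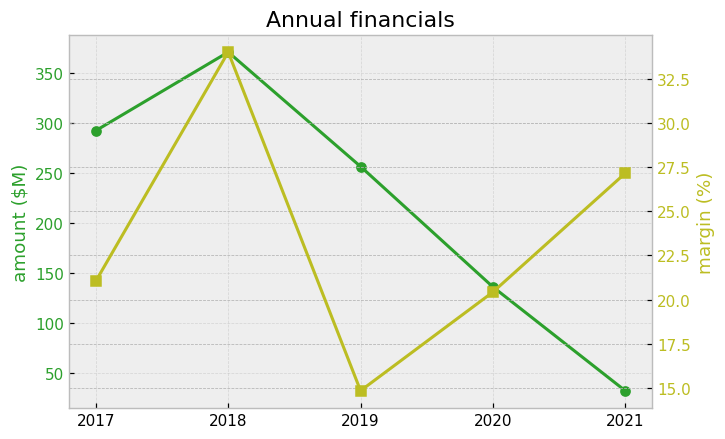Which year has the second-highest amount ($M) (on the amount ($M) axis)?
2017

Top 3 (on the amount ($M) axis): 2018 ≈ 350, 2017 ≈ 300, 2019 ≈ 250.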